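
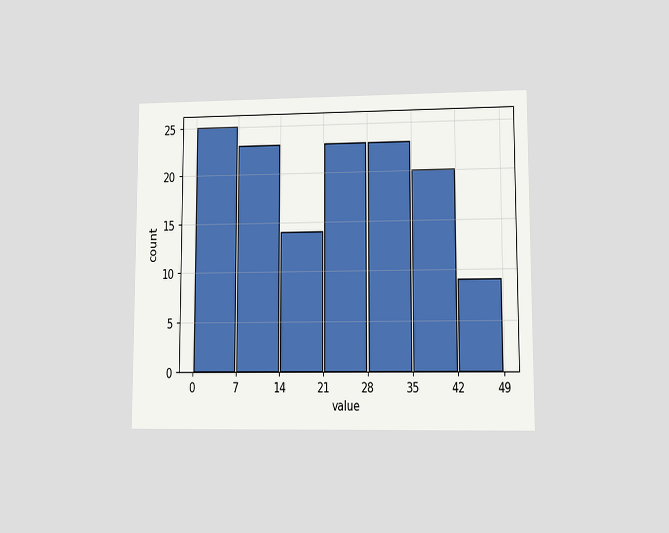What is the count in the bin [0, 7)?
The chart is viewed at a slight angle. The [0, 7) bin has height 25.

25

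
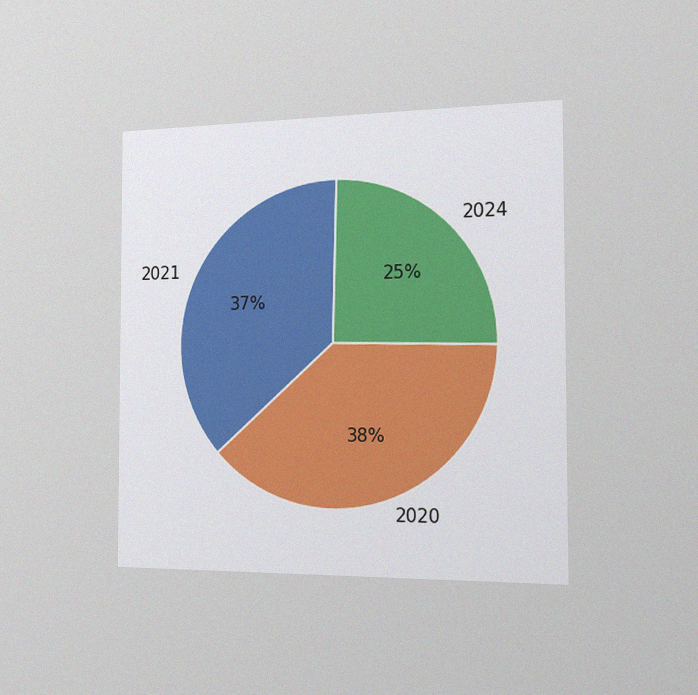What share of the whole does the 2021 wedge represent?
The chart is viewed slightly from the right, with some photo noise. The 2021 slice takes up 37% of the pie.

37%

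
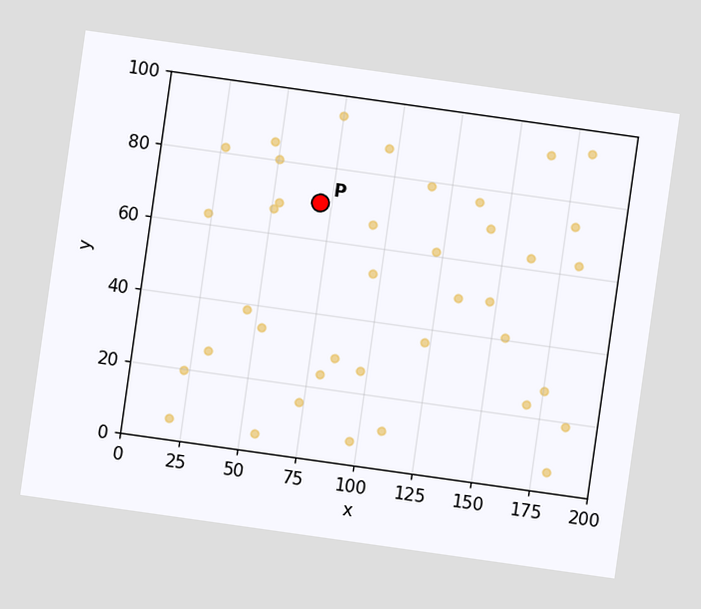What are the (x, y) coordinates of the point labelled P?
(70, 70)

The chart is tilted about 8° clockwise. Following the gridlines from P to each axis, P sits at (70, 70).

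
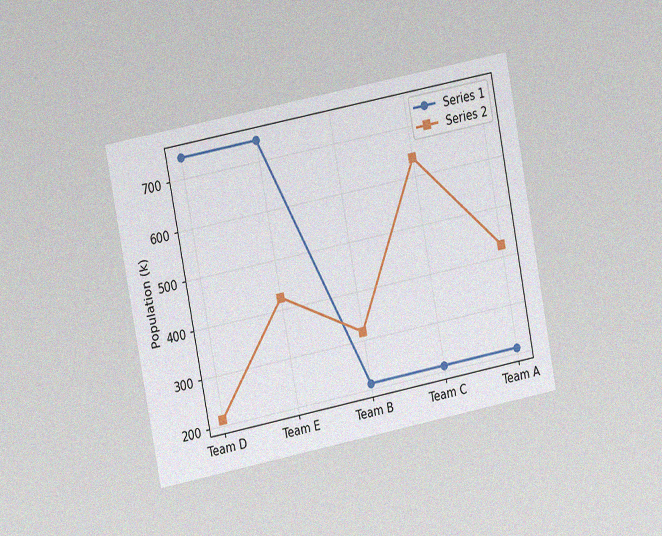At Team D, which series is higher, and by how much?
Series 1, by 530k

The chart is tilted about 11° counter-clockwise and viewed at a slight angle, with some photo noise. At Team D, Series 1 sits above the other line by 530k.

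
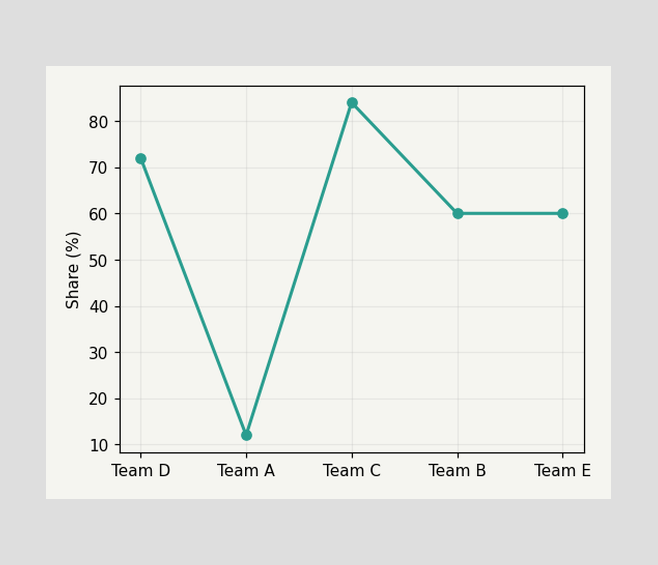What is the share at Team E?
At Team E, the line is at 60%.

60%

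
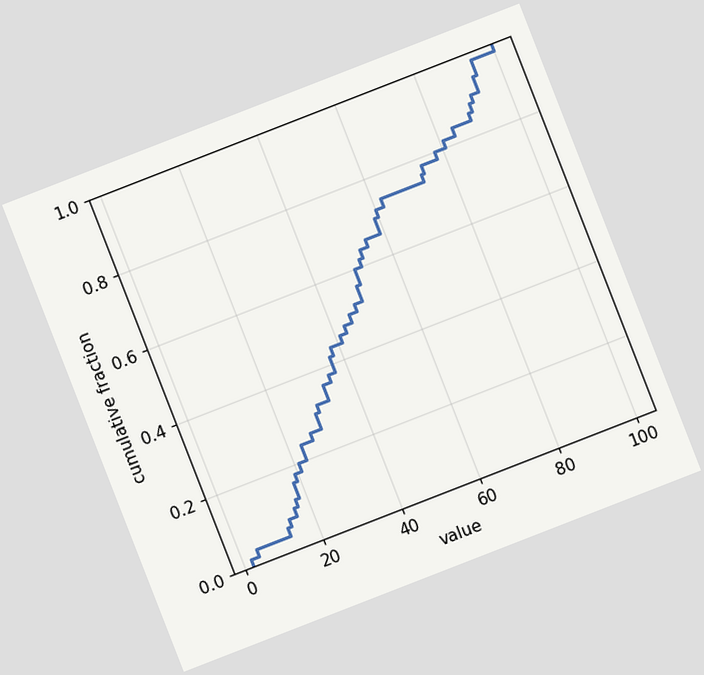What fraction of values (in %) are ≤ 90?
The chart is tilted about 21° counter-clockwise. At x=90 the ECDF step is at 88%.

88%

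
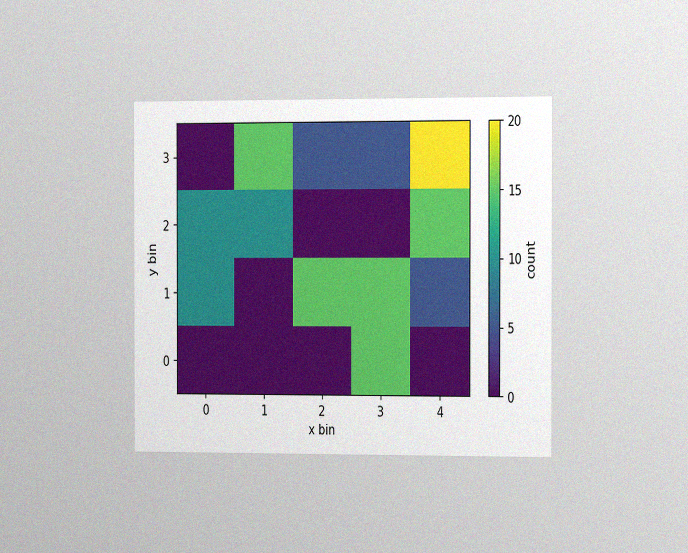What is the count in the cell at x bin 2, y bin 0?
The chart is viewed slightly from the right, with some photo noise. Matching the cell (2, 0) against the colorbar gives 0.

0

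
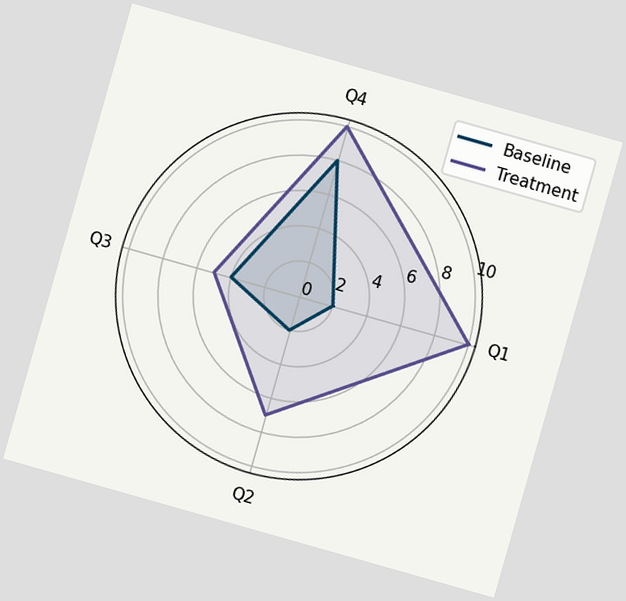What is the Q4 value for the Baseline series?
8

The chart is tilted about 16° clockwise. On the Q4 axis, Baseline reaches 8.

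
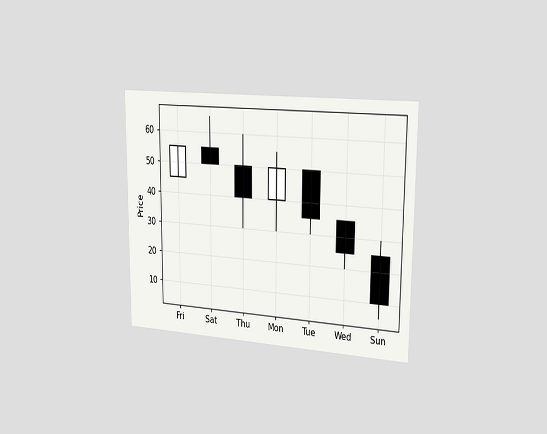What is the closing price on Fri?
55

The chart is viewed slightly from the right. The Fri candle closes at 55.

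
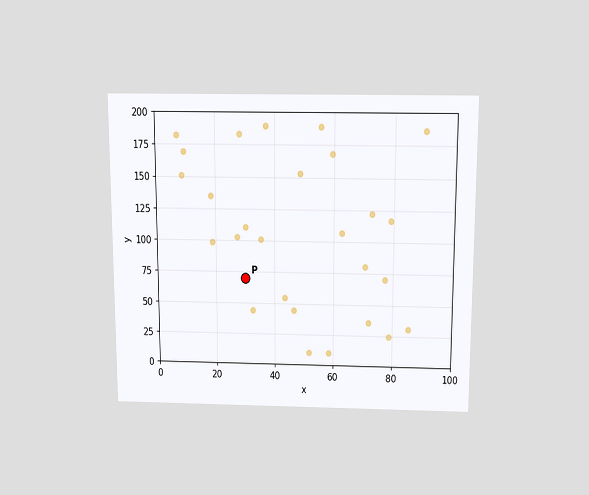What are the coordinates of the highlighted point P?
(30, 70)

The chart is viewed slightly from above. Following the gridlines from P to each axis, P sits at (30, 70).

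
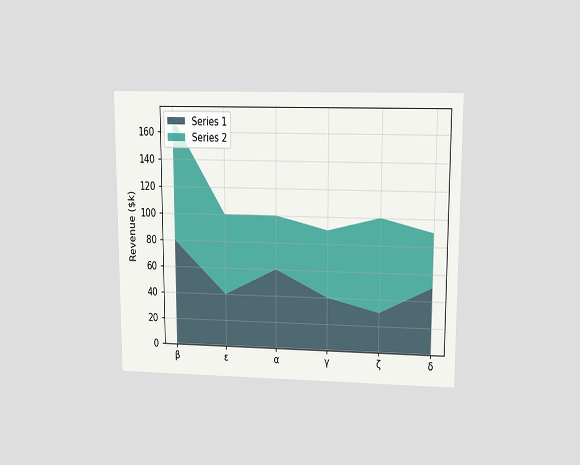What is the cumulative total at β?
$170k

The chart is viewed at a slight angle. The stacked total at β reaches $170k.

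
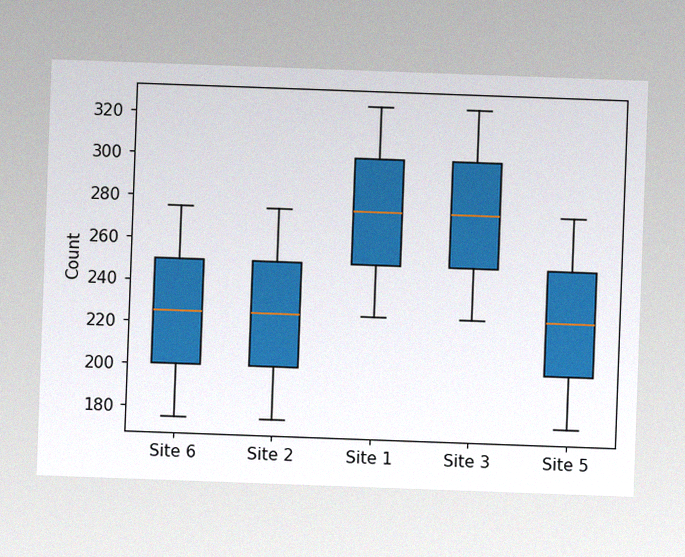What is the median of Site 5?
225

The chart is tilted about 2° clockwise, with some photo noise. The median line in the Site 5 box sits at 225.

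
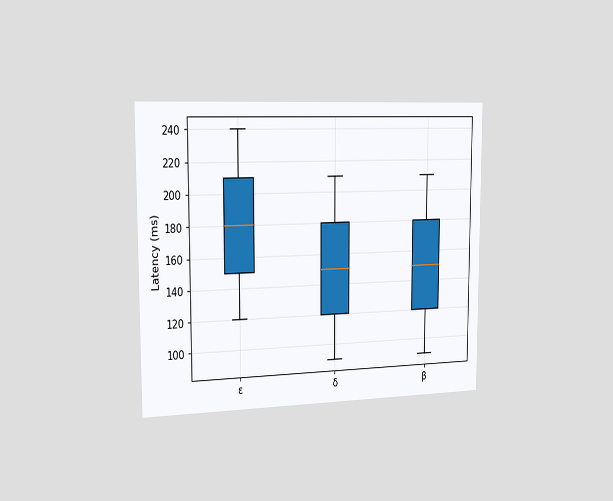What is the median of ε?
180ms

The chart is viewed slightly from the left. The median line in the ε box sits at 180ms.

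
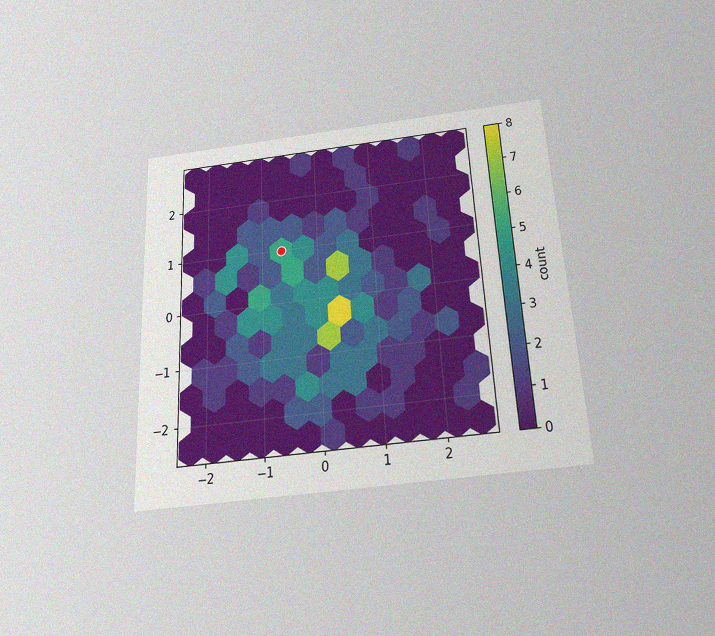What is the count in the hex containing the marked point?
5

The chart is tilted about 3° counter-clockwise and viewed slightly from below, with some photo noise. The marked hex reads 5 on the colorbar.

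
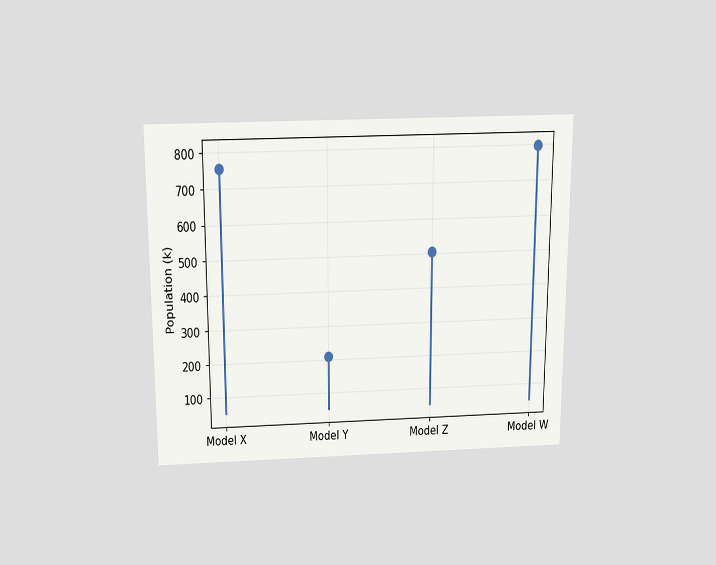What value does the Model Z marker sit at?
504k

The chart is viewed slightly from above. The Model Z marker sits at 504k.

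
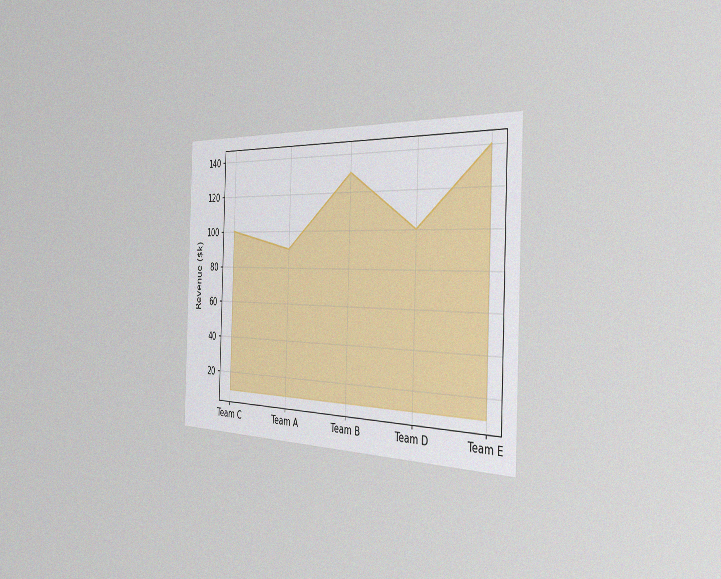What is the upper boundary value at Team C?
The chart is tilted about 2° clockwise and viewed slightly from the right, with some photo noise. At Team C the upper boundary is at $100k.

$100k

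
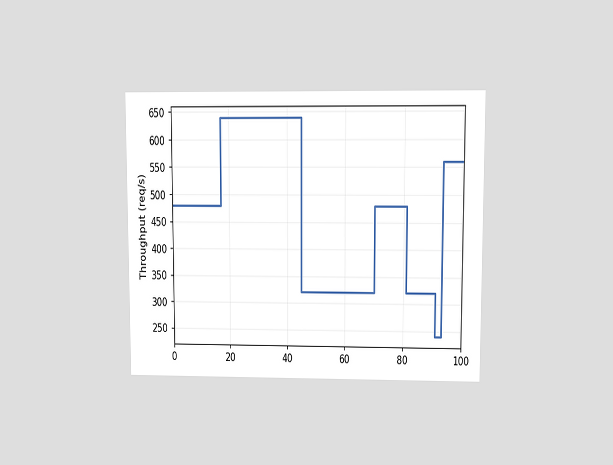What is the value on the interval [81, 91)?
320req/s

The chart is viewed at a slight angle. On [81, 91) the step sits at 320req/s.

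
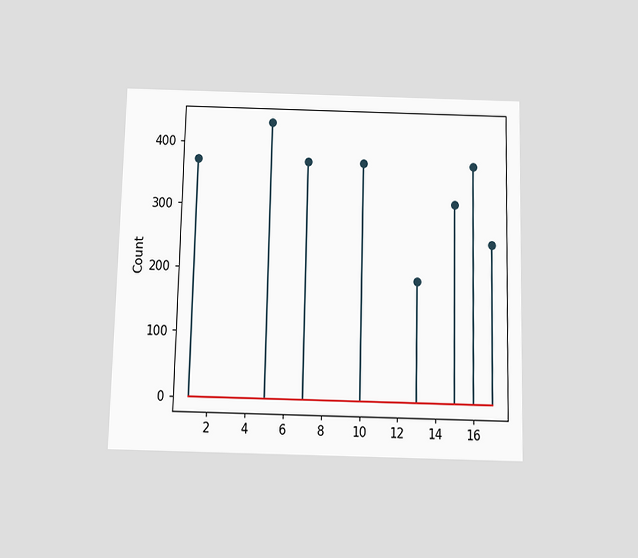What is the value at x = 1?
The chart is viewed slightly from below. The stem at x=1 reaches 372.

372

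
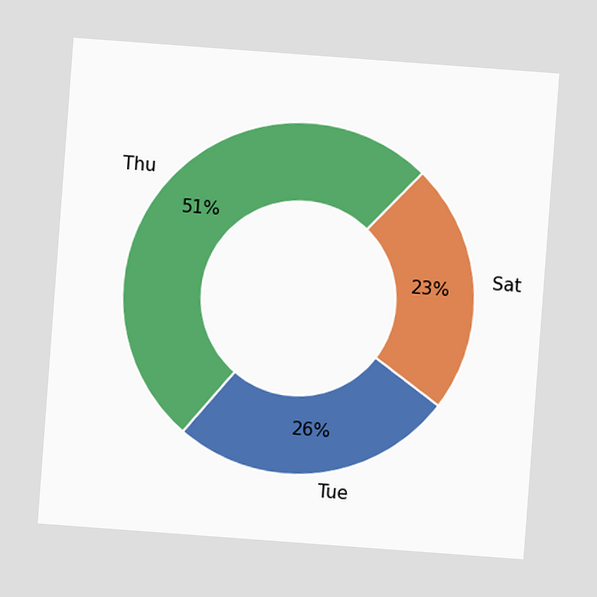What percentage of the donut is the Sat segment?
23%

The chart is tilted about 4° clockwise. The Sat segment takes up 23% of the ring.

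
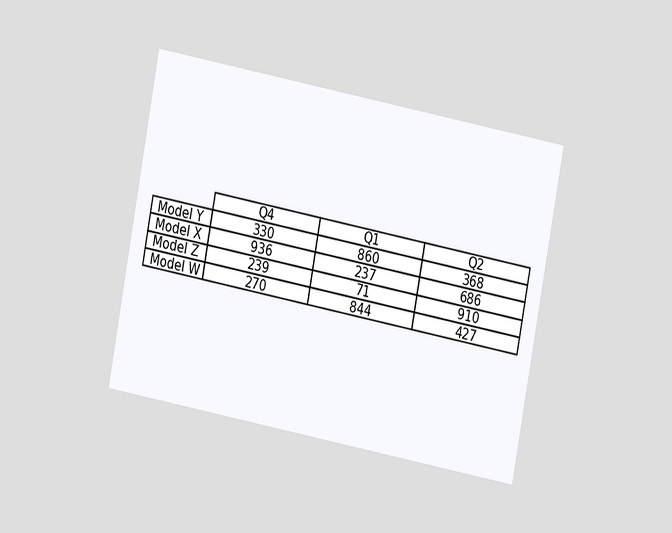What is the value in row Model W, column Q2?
The chart is tilted about 11° clockwise and viewed at a slight angle. The (Model W, Q2) cell reads 427.

427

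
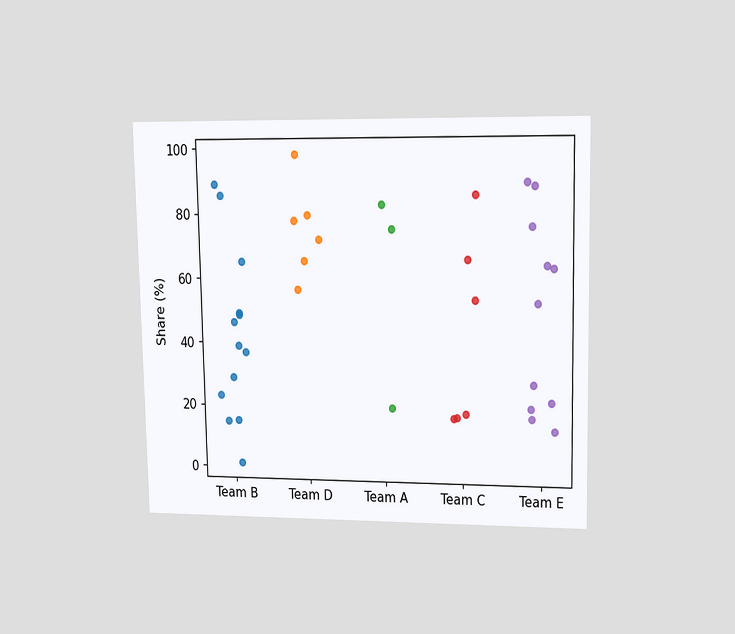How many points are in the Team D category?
6

The chart is viewed at a slight angle. Counting the markers in the Team D column gives 6.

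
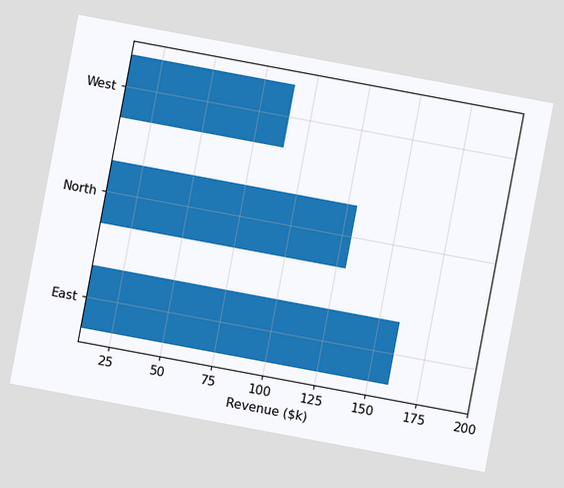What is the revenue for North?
The chart is tilted about 11° clockwise. Reading along the chart's x-axis, the North bar reaches $130k.

$130k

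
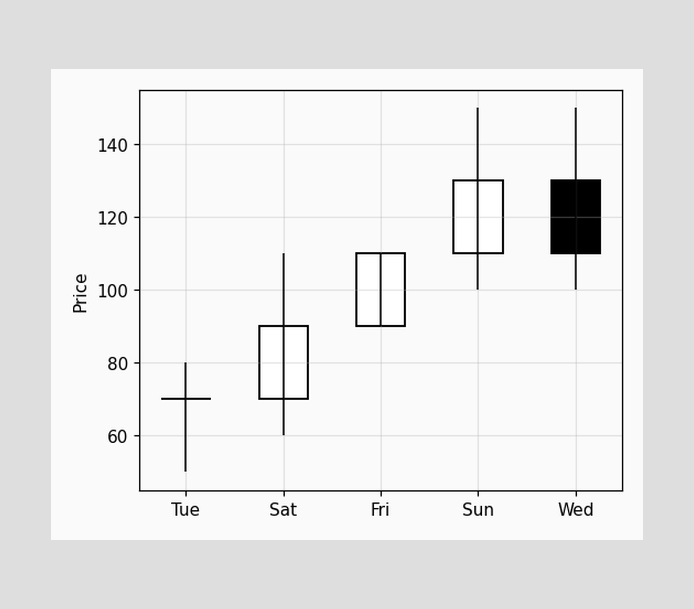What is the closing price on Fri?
The Fri candle closes at 110.

110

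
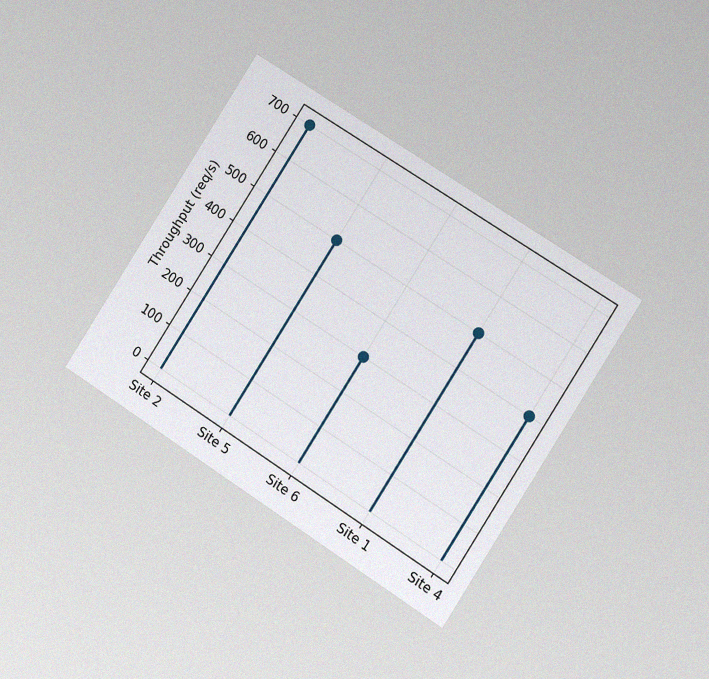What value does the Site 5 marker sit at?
500req/s

The chart is tilted about 33° clockwise and viewed at a slight angle, with some photo noise. The Site 5 marker sits at 500req/s.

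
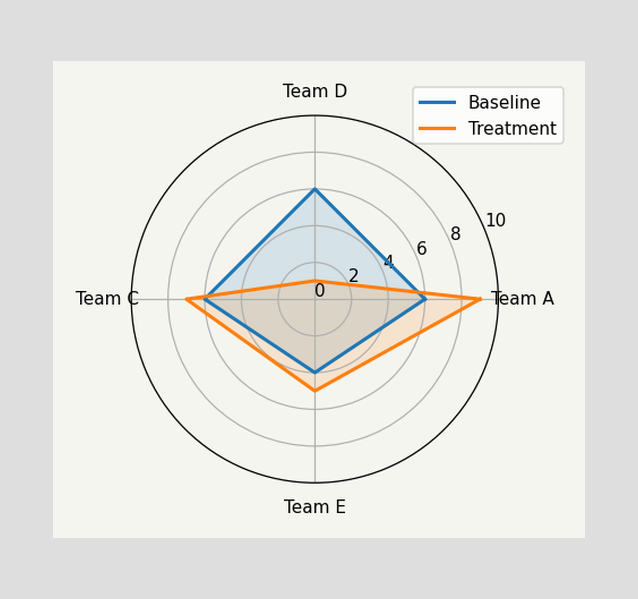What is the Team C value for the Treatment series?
On the Team C axis, Treatment reaches 7.

7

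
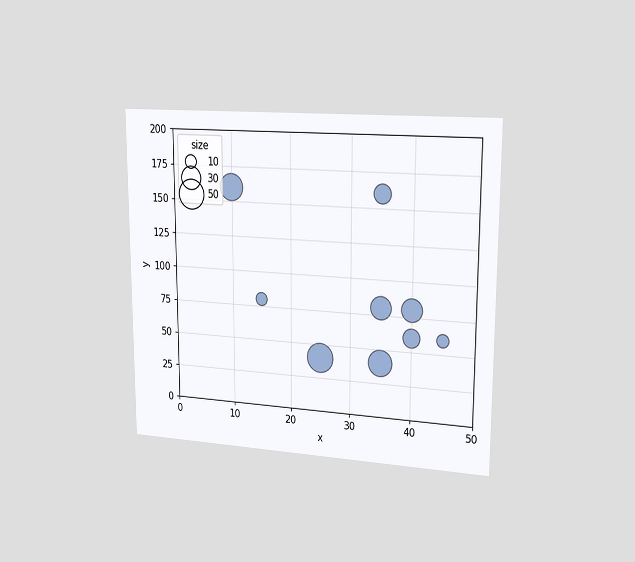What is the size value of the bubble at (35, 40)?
The chart is viewed slightly from the right. Matching the bubble at (35, 40) against the size legend gives 40.

40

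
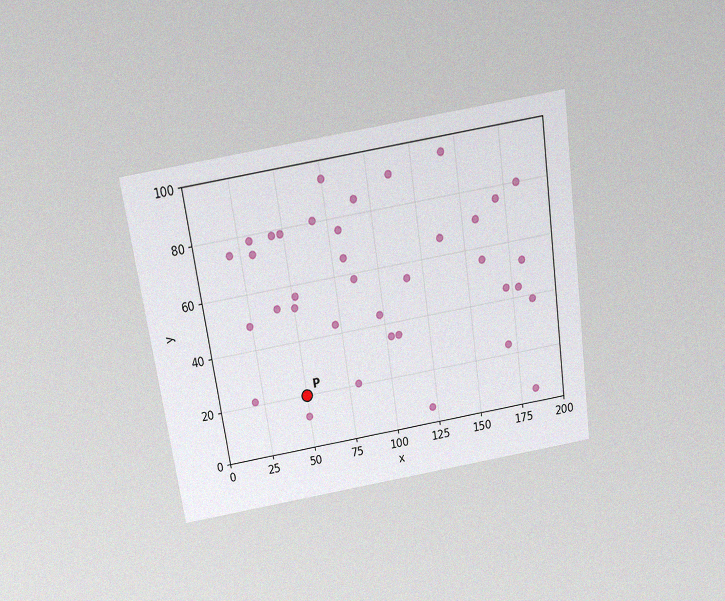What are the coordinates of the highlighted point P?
(50, 20)

The chart is tilted about 8° counter-clockwise and viewed slightly from above, with some photo noise. Following the gridlines from P to each axis, P sits at (50, 20).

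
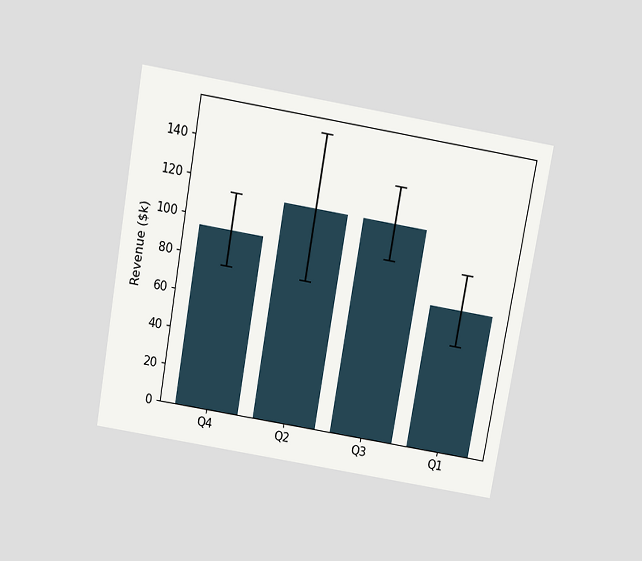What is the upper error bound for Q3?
The chart is tilted about 10° clockwise and viewed slightly from above. The Q3 bar's upper whisker reaches $133k.

$133k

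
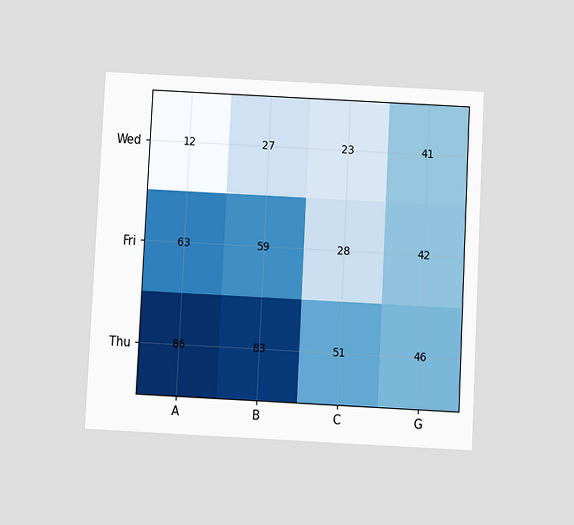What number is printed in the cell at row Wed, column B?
27

The chart is tilted about 3° clockwise and viewed slightly from below. The (Wed, B) cell reads 27.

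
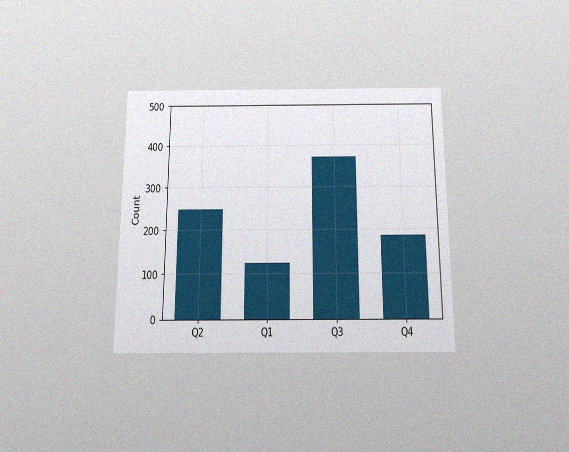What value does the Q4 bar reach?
186

The chart is viewed slightly from below, with some photo noise. Reading along the chart's y-axis, the Q4 bar reaches 186.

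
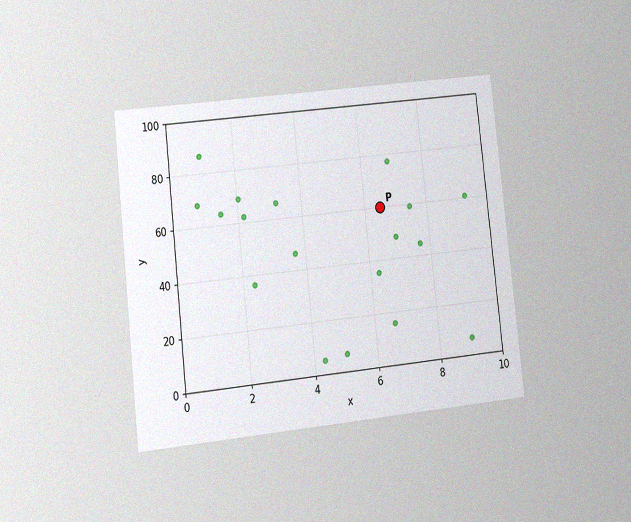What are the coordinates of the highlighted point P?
(6.5, 60)

The chart is tilted about 6° counter-clockwise and viewed at a slight angle, with some photo noise. Following the gridlines from P to each axis, P sits at (6.5, 60).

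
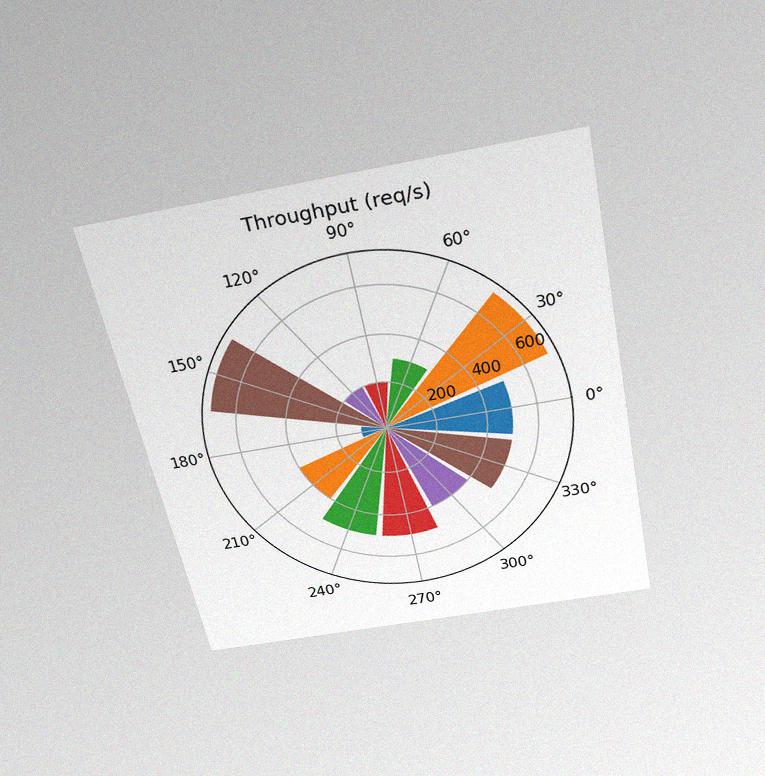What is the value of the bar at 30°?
The chart is tilted about 12° counter-clockwise and viewed slightly from above, with some photo noise. The bar at 30° reaches 700req/s on the radial axis.

700req/s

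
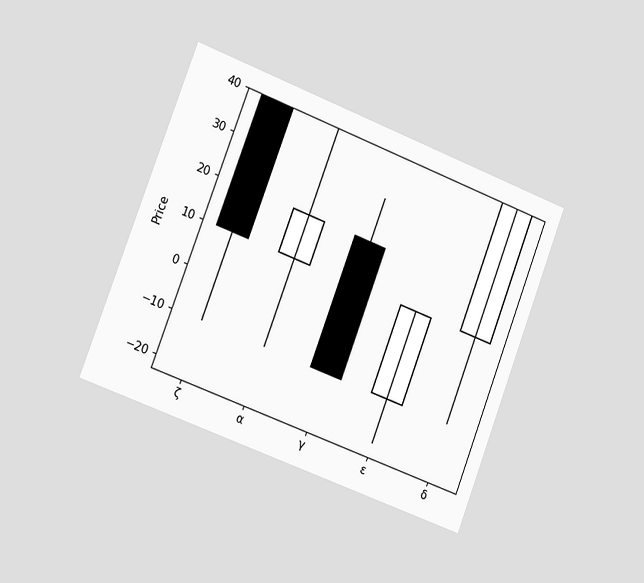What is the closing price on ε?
The chart is tilted about 21° clockwise and viewed slightly from the left. The ε candle closes at 10.

10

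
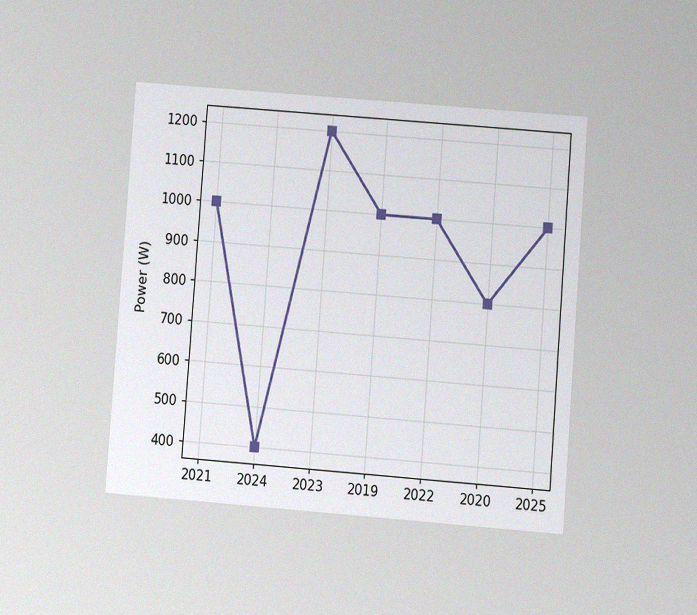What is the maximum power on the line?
1200W

The chart is tilted about 4° clockwise and viewed at a slight angle, with some photo noise. The highest point is at 2023, and reading across to the y-axis gives 1200W.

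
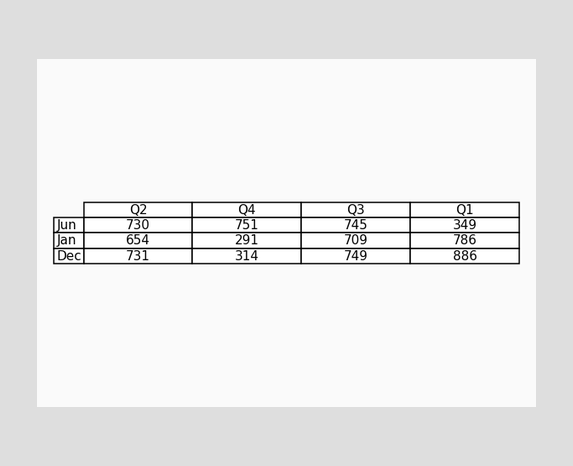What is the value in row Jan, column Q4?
The (Jan, Q4) cell reads 291.

291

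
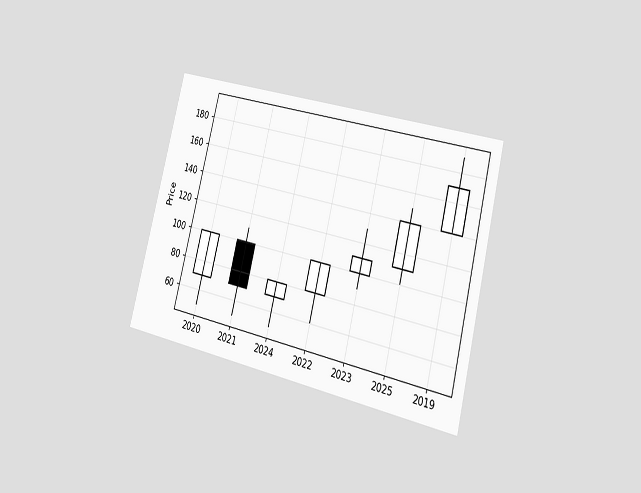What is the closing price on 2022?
The chart is tilted about 14° clockwise and viewed slightly from the right. The 2022 candle closes at 100.

100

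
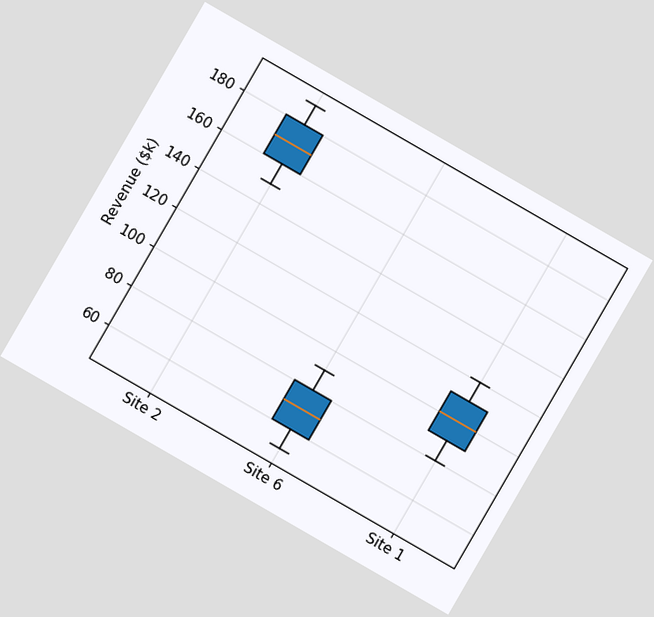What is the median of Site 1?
$100k

The chart is tilted about 30° clockwise. The median line in the Site 1 box sits at $100k.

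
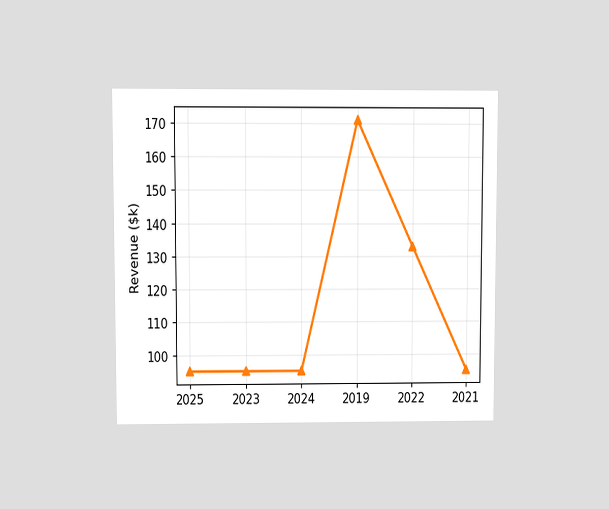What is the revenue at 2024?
The chart is viewed at a slight angle. At 2024, the line is at $95k.

$95k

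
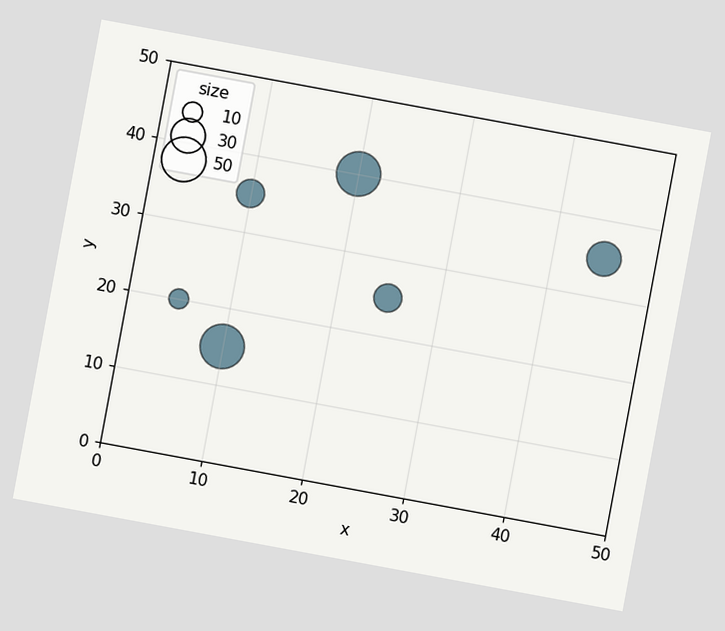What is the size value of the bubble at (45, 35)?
30

The chart is tilted about 10° clockwise. Matching the bubble at (45, 35) against the size legend gives 30.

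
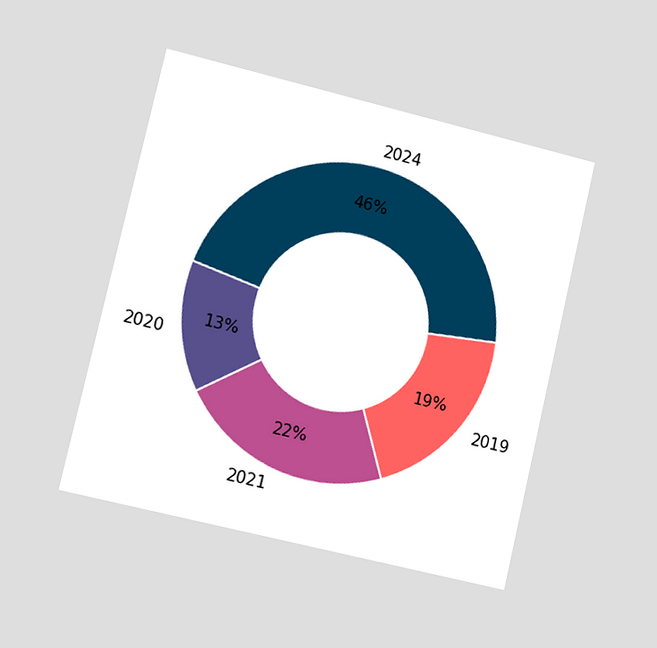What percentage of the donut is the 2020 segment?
13%

The chart is tilted about 13° clockwise and viewed slightly from the left. The 2020 segment takes up 13% of the ring.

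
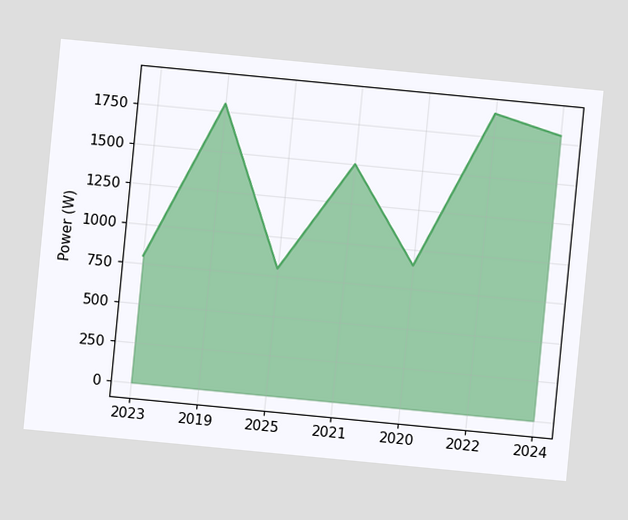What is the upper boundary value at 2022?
The chart is tilted about 5° clockwise. At 2022 the upper boundary is at 1900W.

1900W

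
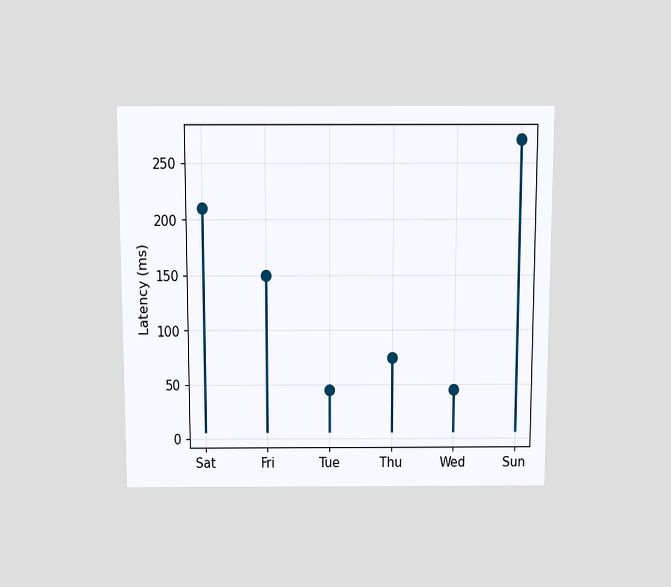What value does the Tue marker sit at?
The chart is viewed slightly from above. The Tue marker sits at 45ms.

45ms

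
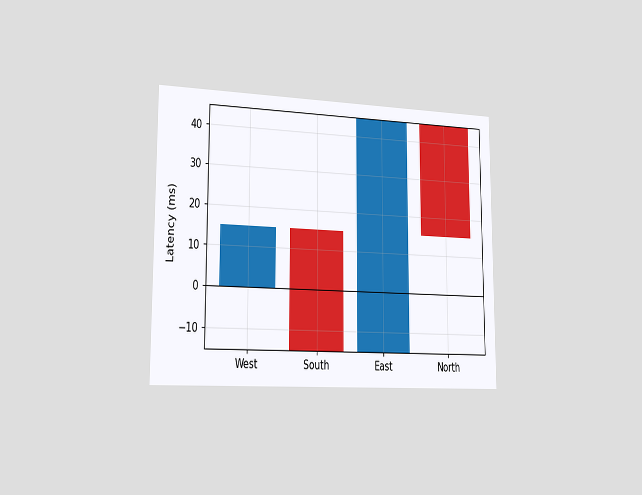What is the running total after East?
The chart is viewed slightly from the left. After East the running total reaches 45ms.

45ms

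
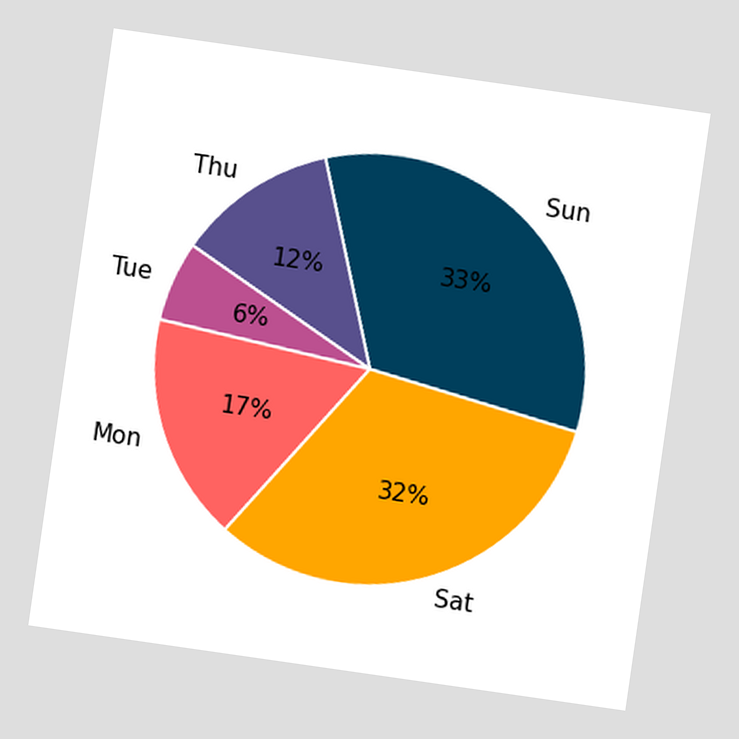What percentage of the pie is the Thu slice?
The chart is tilted about 8° clockwise. The Thu slice takes up 12% of the pie.

12%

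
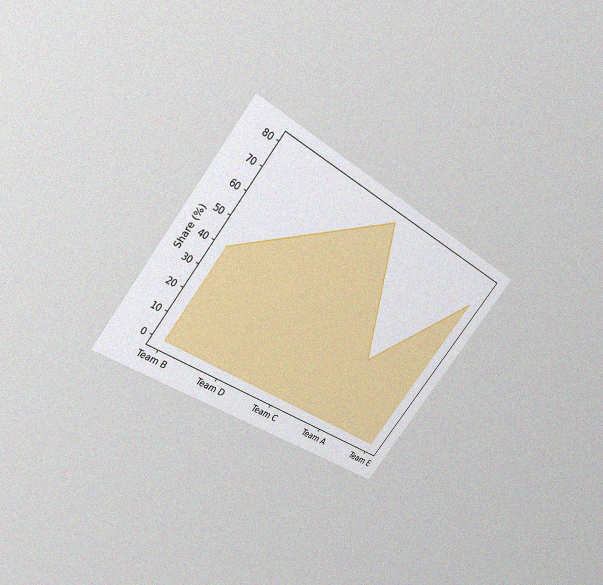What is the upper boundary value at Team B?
The chart is tilted about 38° clockwise and viewed slightly from above, with some photo noise. At Team B the upper boundary is at 40%.

40%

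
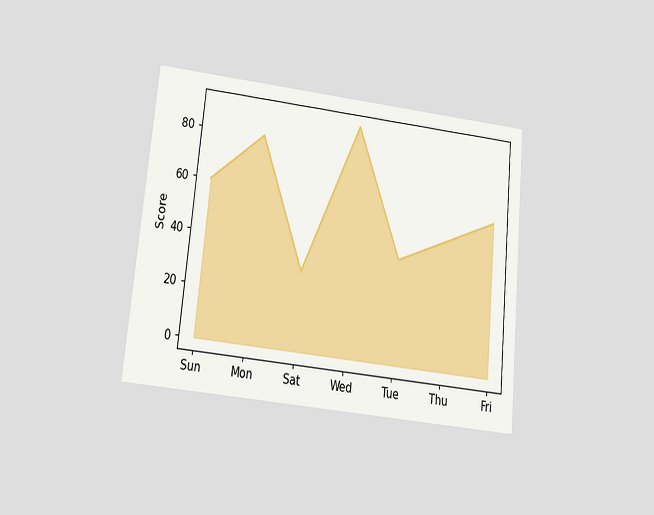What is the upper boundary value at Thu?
The chart is tilted about 6° clockwise and viewed slightly from below. At Thu the upper boundary is at 50.

50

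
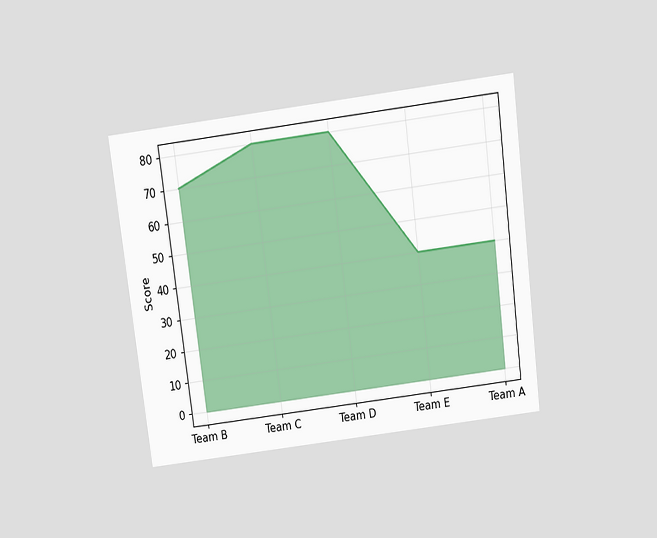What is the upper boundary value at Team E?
The chart is tilted about 7° counter-clockwise and viewed slightly from above. At Team E the upper boundary is at 40.

40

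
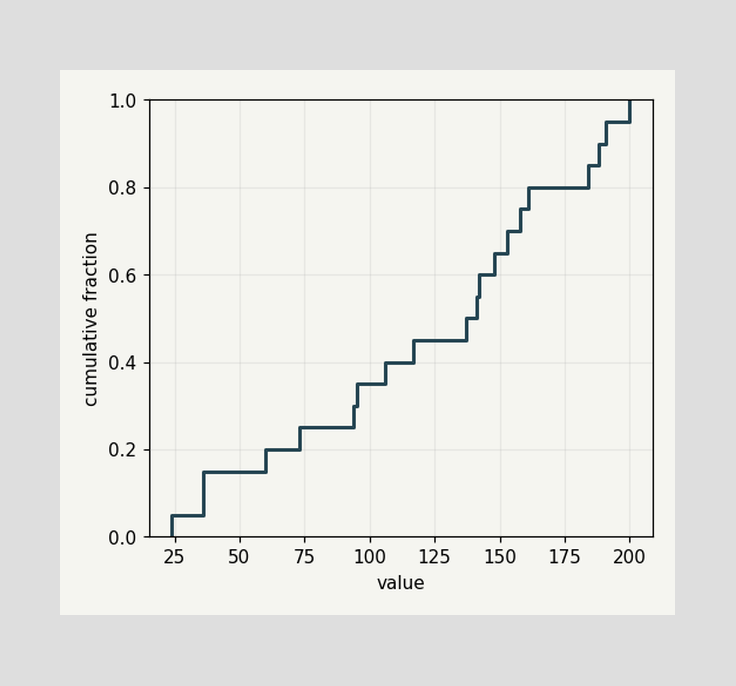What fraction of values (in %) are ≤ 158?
75%

At x=158 the ECDF step is at 75%.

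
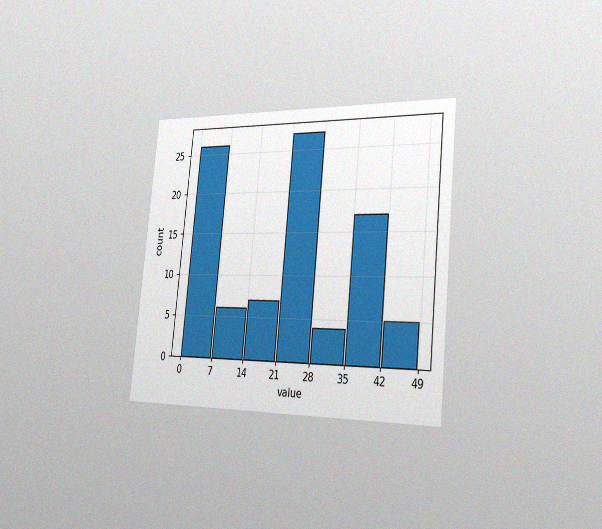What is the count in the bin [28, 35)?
4

The chart is tilted about 6° clockwise and viewed slightly from the right, with some photo noise. The [28, 35) bin has height 4.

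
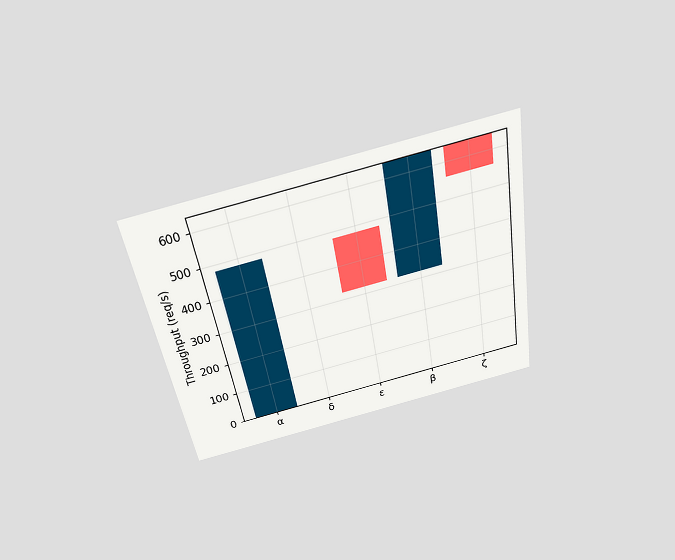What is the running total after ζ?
560req/s

The chart is tilted about 10° counter-clockwise and viewed slightly from above. After ζ the running total reaches 560req/s.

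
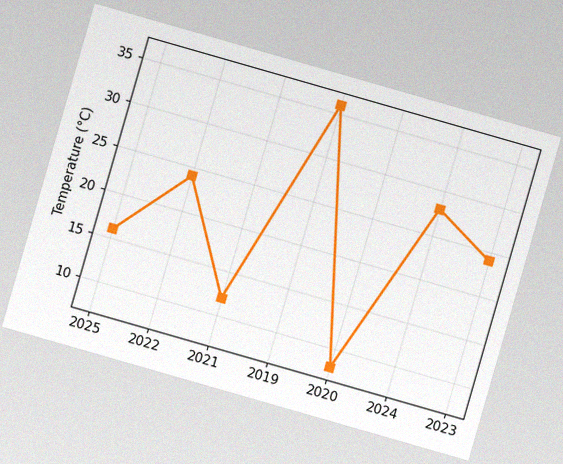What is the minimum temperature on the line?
The chart is tilted about 16° clockwise, with some photo noise. The lowest point is at 2020, and reading across to the y-axis gives 8°C.

8°C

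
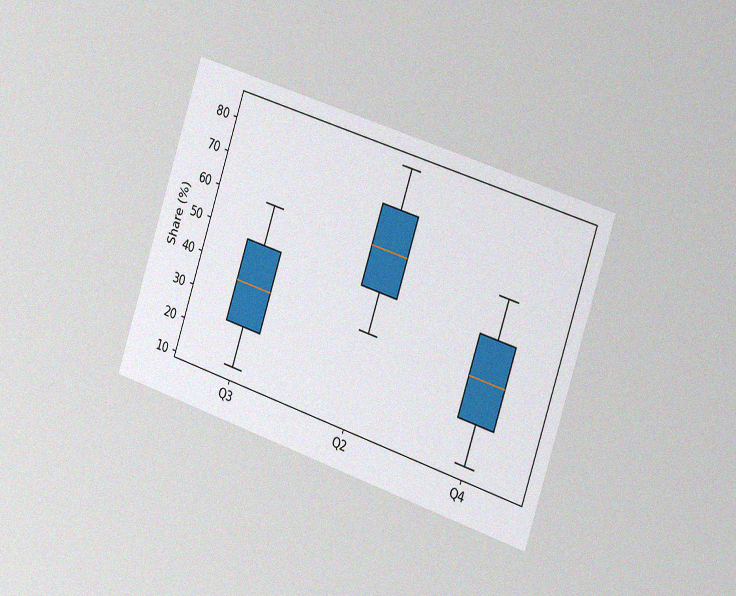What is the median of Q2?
The chart is tilted about 18° clockwise and viewed slightly from the right, with some photo noise. The median line in the Q2 box sits at 60%.

60%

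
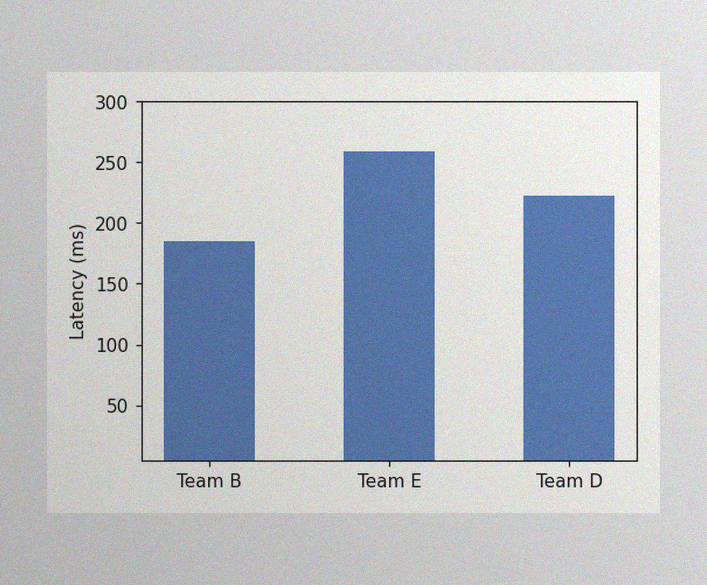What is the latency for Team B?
The image has some photo noise and uneven lighting. Reading along the chart's y-axis, the Team B bar reaches 185ms.

185ms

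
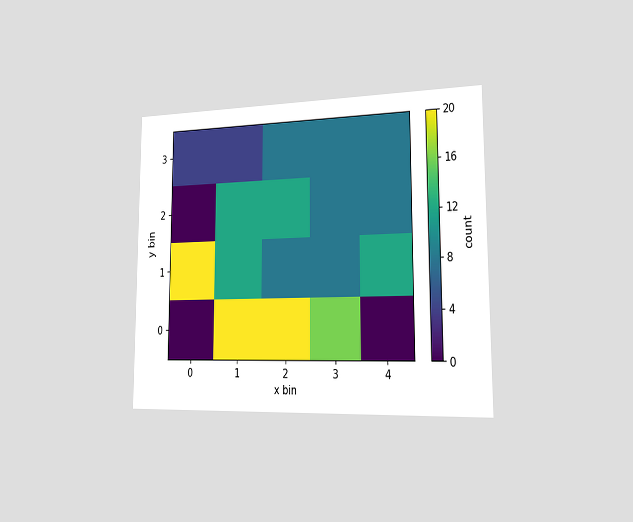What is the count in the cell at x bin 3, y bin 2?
8

The chart is viewed slightly from the right. Matching the cell (3, 2) against the colorbar gives 8.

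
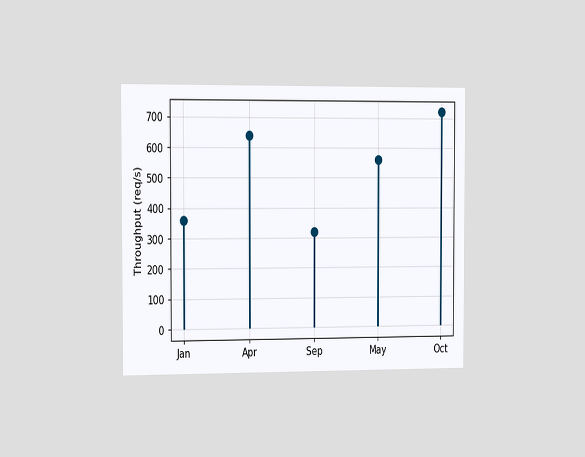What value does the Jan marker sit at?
The chart is viewed slightly from the left. The Jan marker sits at 360req/s.

360req/s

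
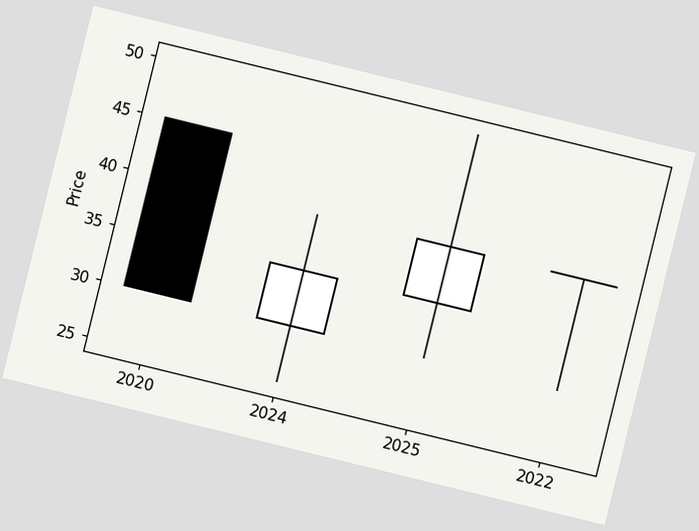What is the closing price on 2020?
The chart is tilted about 14° clockwise. The 2020 candle closes at 30.

30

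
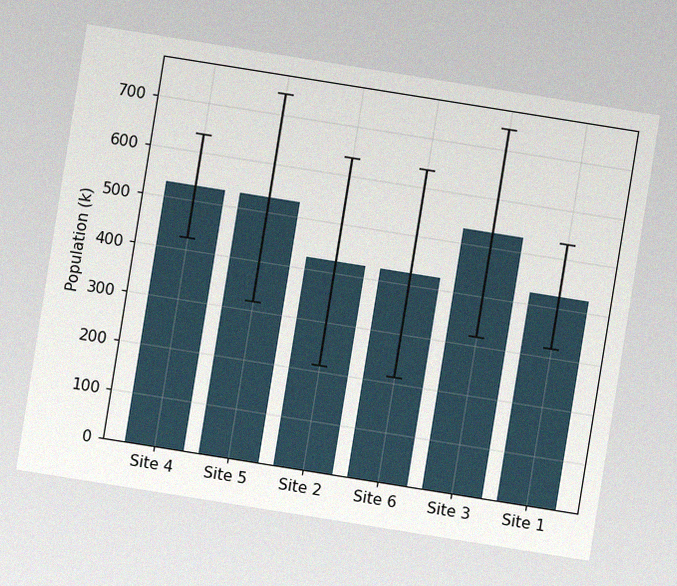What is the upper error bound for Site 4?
636k

The chart is tilted about 9° clockwise, with some photo noise. The Site 4 bar's upper whisker reaches 636k.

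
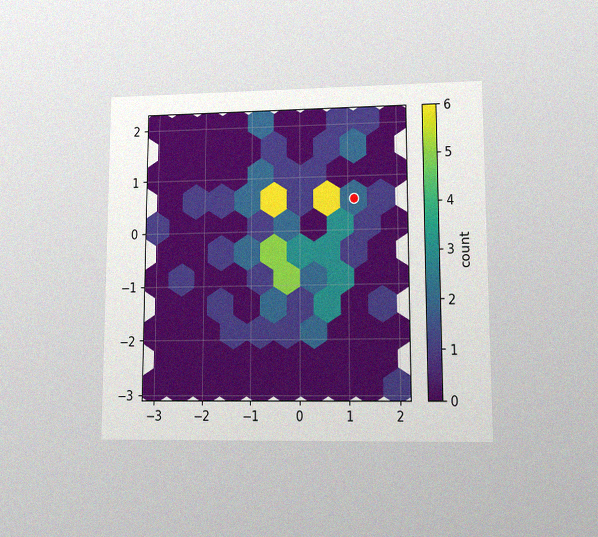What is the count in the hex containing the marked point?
2

The chart is viewed at a slight angle, with some photo noise. The marked hex reads 2 on the colorbar.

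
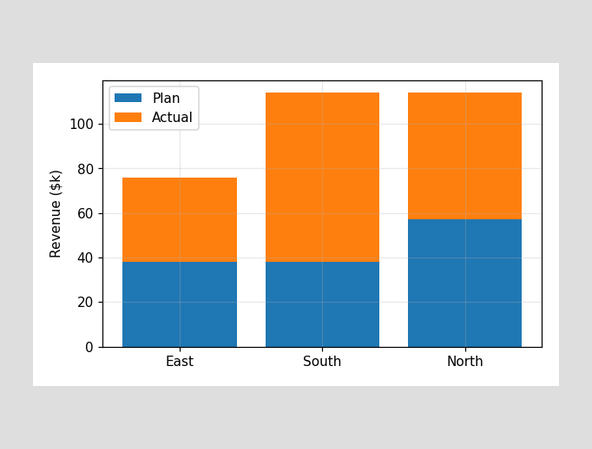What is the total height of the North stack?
$114k

The North stack's top reaches $114k on the y-axis.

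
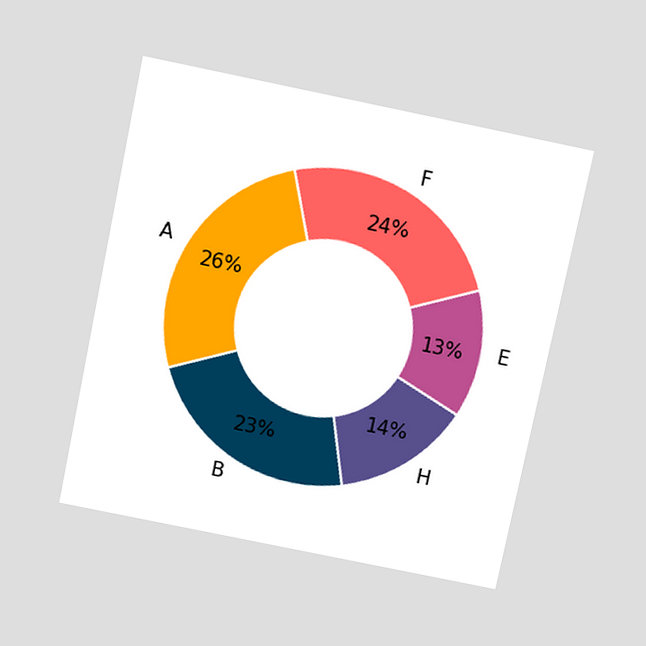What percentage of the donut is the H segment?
The chart is tilted about 12° clockwise and viewed slightly from above. The H segment takes up 14% of the ring.

14%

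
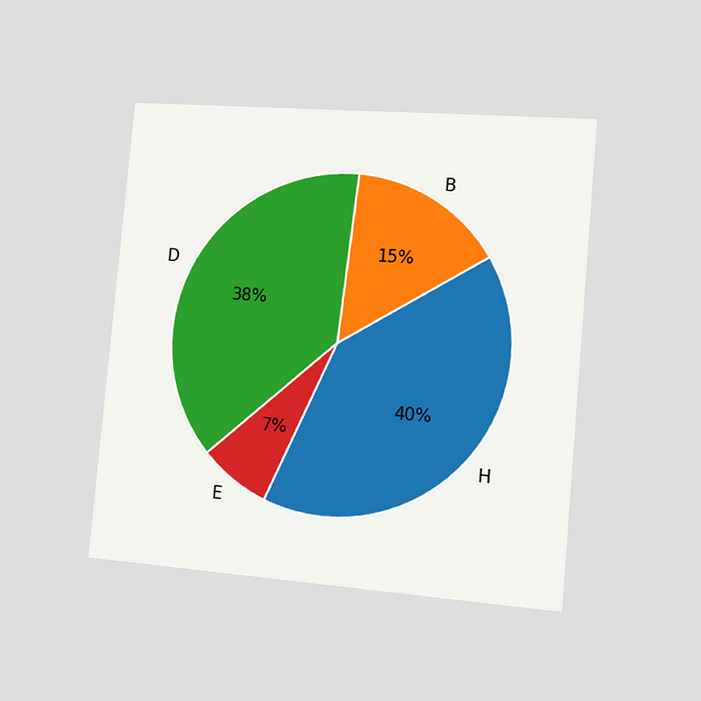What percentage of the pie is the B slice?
The chart is tilted about 5° clockwise and viewed slightly from the right. The B slice takes up 15% of the pie.

15%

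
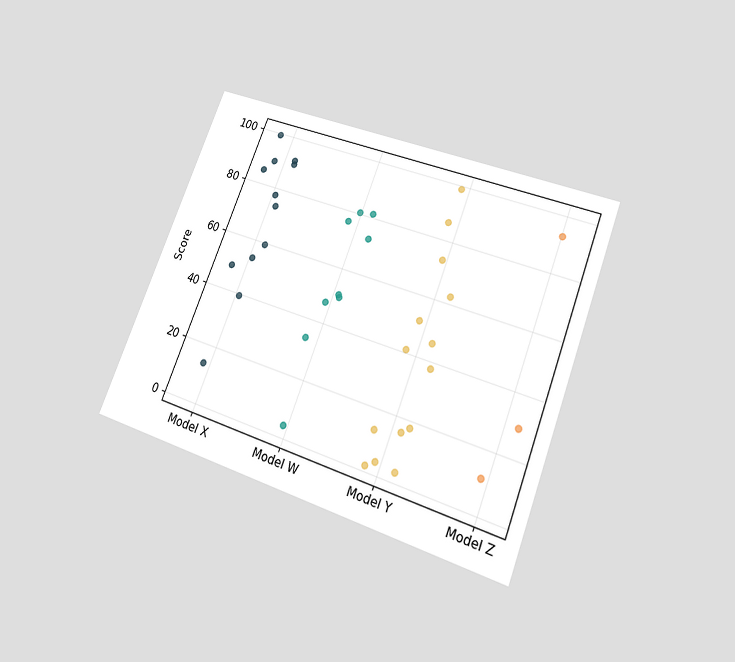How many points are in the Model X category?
12

The chart is tilted about 21° clockwise and viewed slightly from below. Counting the markers in the Model X column gives 12.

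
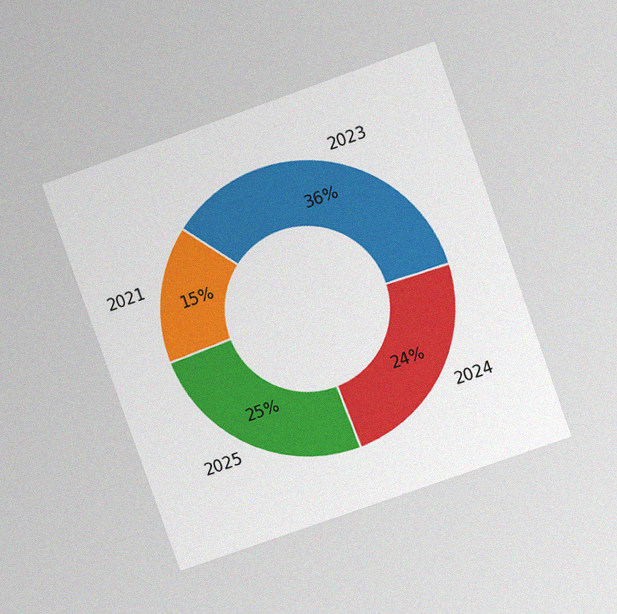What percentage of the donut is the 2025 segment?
The chart is tilted about 20° counter-clockwise and viewed at a slight angle, with some photo noise. The 2025 segment takes up 25% of the ring.

25%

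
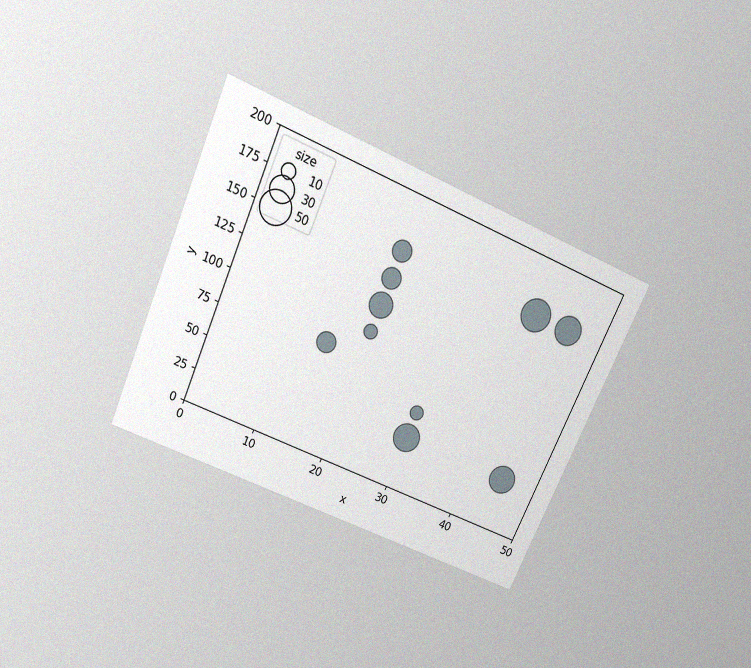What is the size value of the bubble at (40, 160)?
50

The chart is tilted about 24° clockwise and viewed slightly from above, with some photo noise. Matching the bubble at (40, 160) against the size legend gives 50.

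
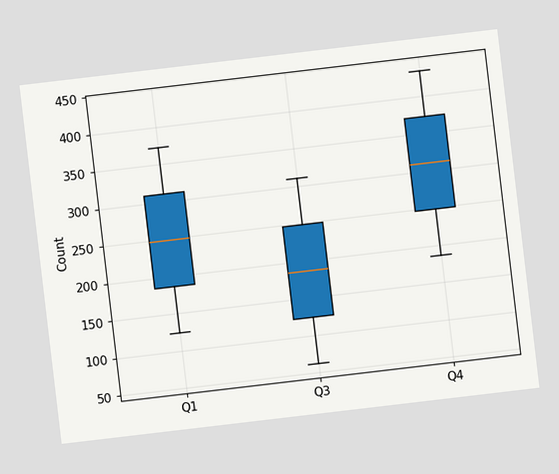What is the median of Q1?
The chart is tilted about 7° counter-clockwise. The median line in the Q1 box sits at 248.

248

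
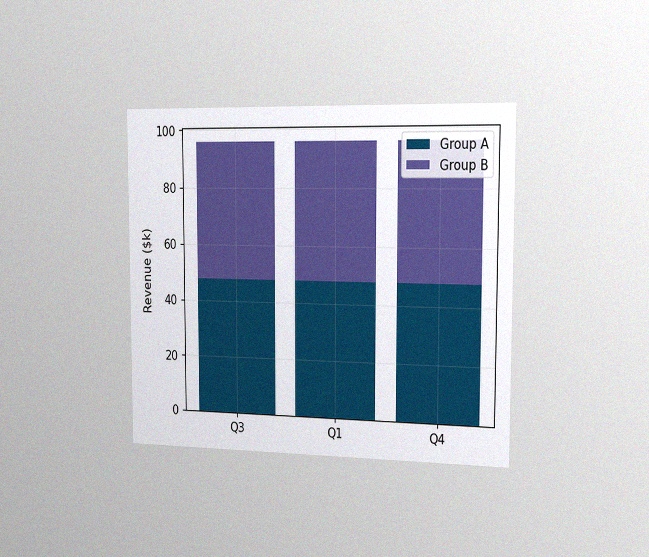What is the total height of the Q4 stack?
The chart is viewed slightly from the right, with some photo noise. The Q4 stack's top reaches $96k on the y-axis.

$96k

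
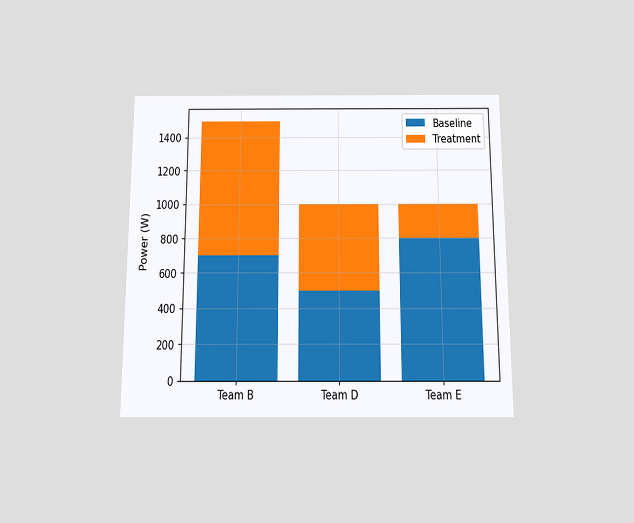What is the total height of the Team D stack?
The chart is viewed slightly from below. The Team D stack's top reaches 1000W on the y-axis.

1000W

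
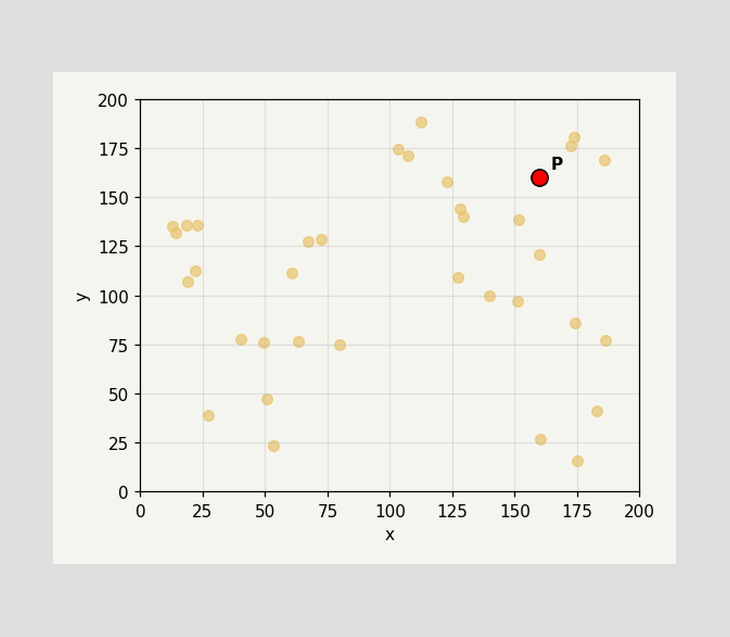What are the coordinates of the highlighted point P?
Following the gridlines from P to each axis, P sits at (160, 160).

(160, 160)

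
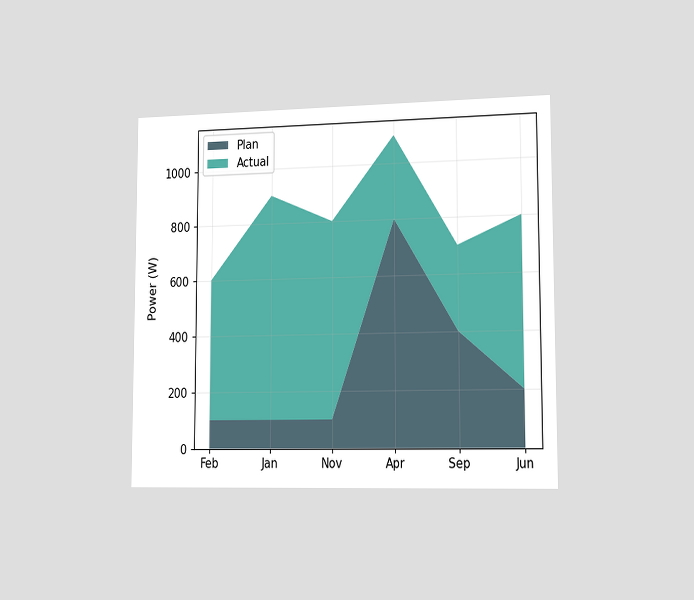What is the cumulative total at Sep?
The chart is viewed slightly from the right. The stacked total at Sep reaches 700W.

700W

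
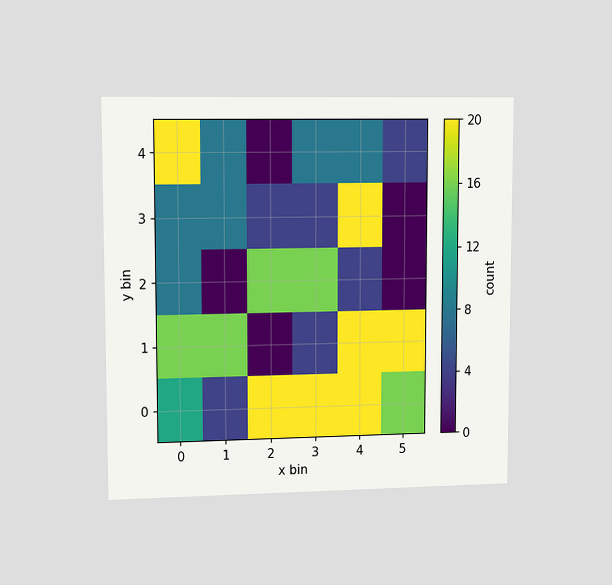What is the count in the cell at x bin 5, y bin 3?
The chart is viewed slightly from the left. Matching the cell (5, 3) against the colorbar gives 0.

0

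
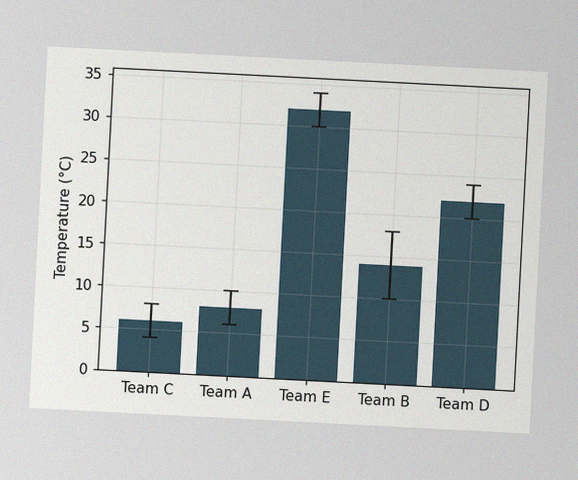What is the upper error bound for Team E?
34°C

The chart is tilted about 3° clockwise, with some photo noise. The Team E bar's upper whisker reaches 34°C.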